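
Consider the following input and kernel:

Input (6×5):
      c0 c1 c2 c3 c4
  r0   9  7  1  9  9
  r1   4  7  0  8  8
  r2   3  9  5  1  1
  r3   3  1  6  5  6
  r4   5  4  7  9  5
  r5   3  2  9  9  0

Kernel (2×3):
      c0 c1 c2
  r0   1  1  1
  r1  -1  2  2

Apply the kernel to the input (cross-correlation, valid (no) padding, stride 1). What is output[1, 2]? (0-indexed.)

15

The receptive field on the input at this output position is [0 8 8 / 5 1 1]. Elementwise product with the kernel and sum: 0·1 + 8·1 + 8·1 + 5·-1 + 1·2 + 1·2.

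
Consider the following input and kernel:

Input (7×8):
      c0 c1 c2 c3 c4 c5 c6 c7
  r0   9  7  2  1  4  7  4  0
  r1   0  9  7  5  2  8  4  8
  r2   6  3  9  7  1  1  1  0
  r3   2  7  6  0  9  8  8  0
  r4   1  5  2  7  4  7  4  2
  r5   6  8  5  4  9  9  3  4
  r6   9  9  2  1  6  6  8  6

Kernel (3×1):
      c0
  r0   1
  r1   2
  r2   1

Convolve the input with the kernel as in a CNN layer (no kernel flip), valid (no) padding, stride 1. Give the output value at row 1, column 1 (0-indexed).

22

The receptive field on the input at this output position is [9 / 3 / 7]. Elementwise product with the kernel and sum: 9·1 + 3·2 + 7·1.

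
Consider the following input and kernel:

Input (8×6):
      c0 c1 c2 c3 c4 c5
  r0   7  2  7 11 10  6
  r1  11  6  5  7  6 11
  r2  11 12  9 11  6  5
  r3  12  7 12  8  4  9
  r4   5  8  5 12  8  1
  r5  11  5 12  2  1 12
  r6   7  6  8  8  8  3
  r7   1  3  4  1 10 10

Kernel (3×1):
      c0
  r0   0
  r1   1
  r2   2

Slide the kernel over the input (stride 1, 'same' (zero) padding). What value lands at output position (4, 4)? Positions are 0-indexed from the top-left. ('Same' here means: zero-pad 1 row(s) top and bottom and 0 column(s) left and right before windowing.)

The receptive field on the zero-padded input at this output position is [4 / 8 / 1]. Elementwise product with the kernel and sum: 8·1 + 1·2.

10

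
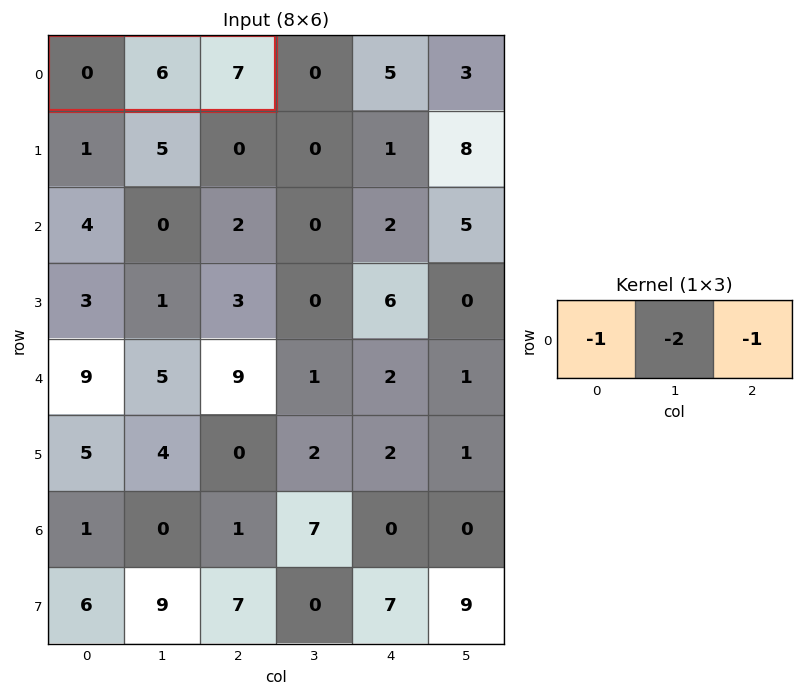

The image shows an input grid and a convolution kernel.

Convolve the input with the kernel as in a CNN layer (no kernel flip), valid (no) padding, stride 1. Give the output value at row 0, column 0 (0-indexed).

The receptive field on the input at this output position is [0 6 7]. Elementwise product with the kernel and sum: 0·-1 + 6·-2 + 7·-1.

-19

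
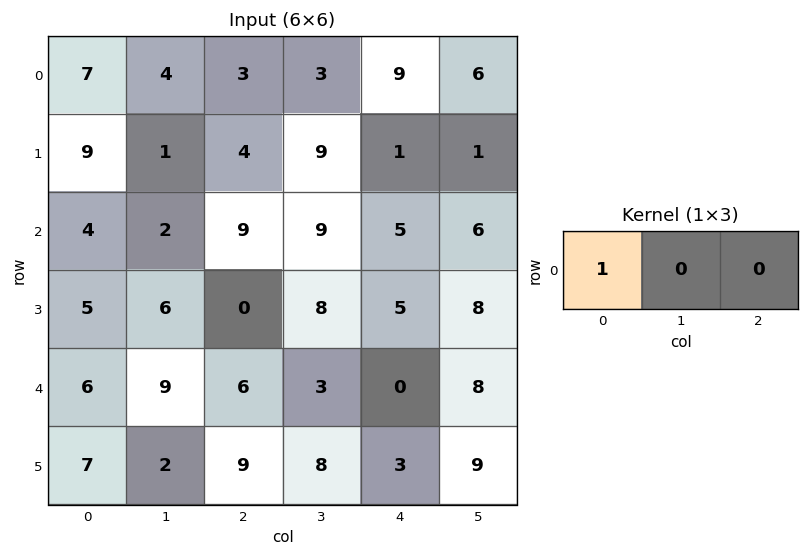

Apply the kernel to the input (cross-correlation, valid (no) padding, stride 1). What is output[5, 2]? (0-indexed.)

The receptive field on the input at this output position is [9 8 3]. Elementwise product with the kernel and sum: 9·1.

9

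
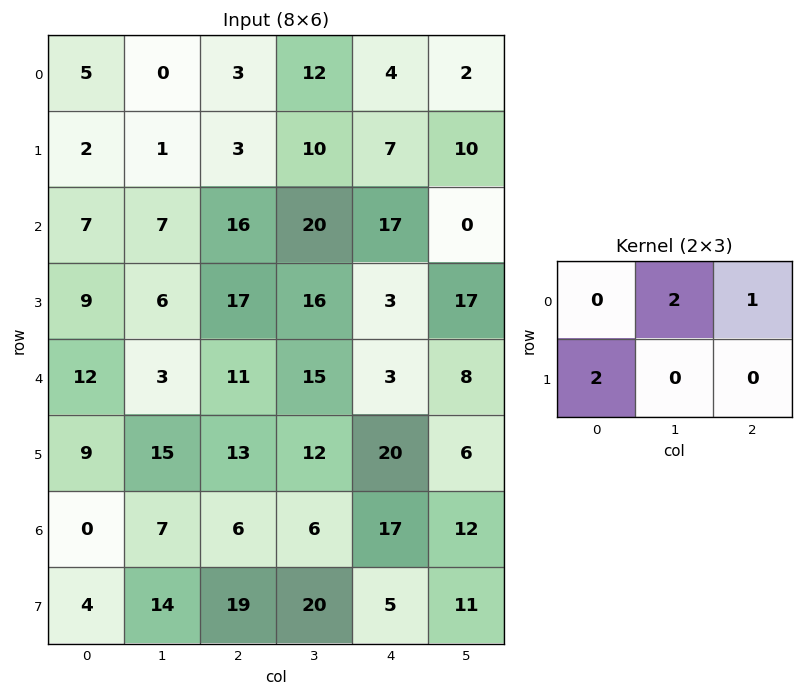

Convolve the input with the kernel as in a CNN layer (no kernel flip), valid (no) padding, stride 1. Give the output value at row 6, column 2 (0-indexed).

67

The receptive field on the input at this output position is [6 6 17 / 19 20 5]. Elementwise product with the kernel and sum: 6·2 + 17·1 + 19·2.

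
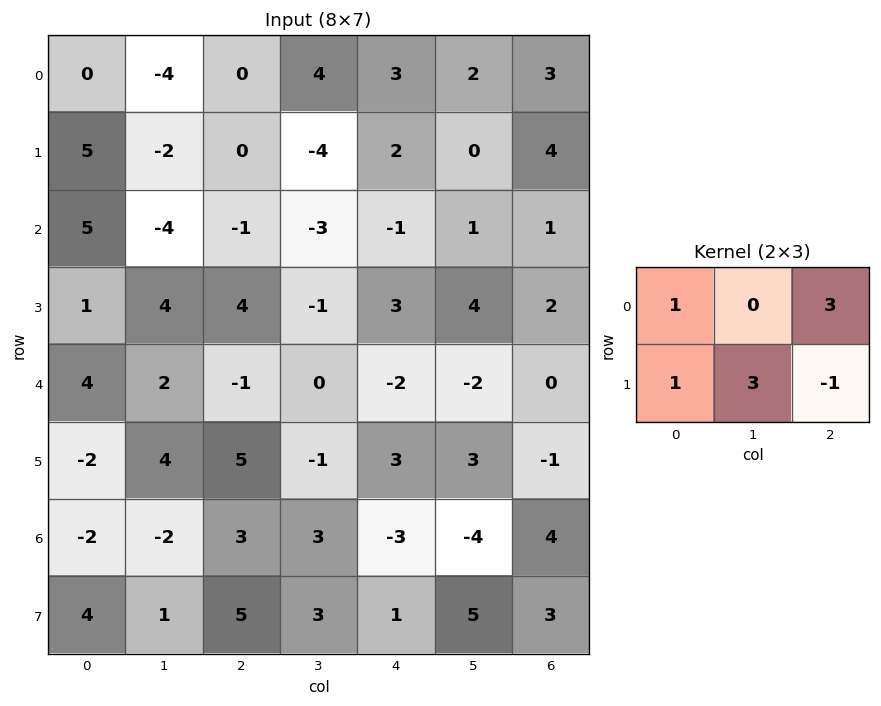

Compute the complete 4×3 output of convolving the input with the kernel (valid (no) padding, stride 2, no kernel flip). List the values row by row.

-1 -5 10
11 -6 15
6 -8 11
9 7 22

Output[0,0]: The receptive field on the input at this output position is [0 -4 0 / 5 -2 0]. Elementwise product with the kernel and sum: 0·1 + 0·3 + 5·1 + -2·3 + 0·-1.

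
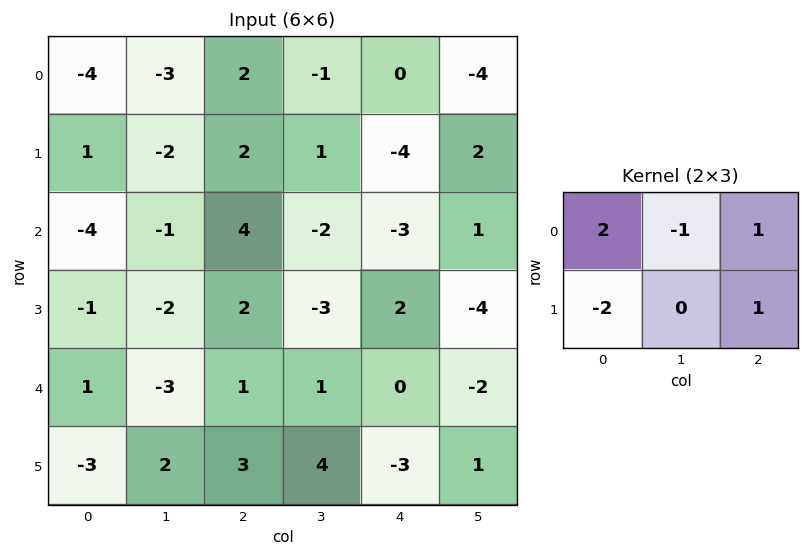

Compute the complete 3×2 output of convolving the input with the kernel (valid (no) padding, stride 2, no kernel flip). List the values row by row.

-3 -3
1 5
15 -8

Output[0,0]: The receptive field on the input at this output position is [-4 -3 2 / 1 -2 2]. Elementwise product with the kernel and sum: -4·2 + -3·-1 + 2·1 + 1·-2 + 2·1.
Output[0,1]: The receptive field on the input at this output position is [2 -1 0 / 2 1 -4]. Elementwise product with the kernel and sum: 2·2 + -1·-1 + 0·1 + 2·-2 + -4·1.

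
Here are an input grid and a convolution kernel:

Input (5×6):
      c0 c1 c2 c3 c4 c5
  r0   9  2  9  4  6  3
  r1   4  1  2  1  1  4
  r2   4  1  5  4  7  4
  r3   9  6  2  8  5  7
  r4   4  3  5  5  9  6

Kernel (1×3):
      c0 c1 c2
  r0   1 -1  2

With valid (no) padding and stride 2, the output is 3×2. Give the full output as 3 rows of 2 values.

Output[0,0]: The receptive field on the input at this output position is [9 2 9]. Elementwise product with the kernel and sum: 9·1 + 2·-1 + 9·2.

25 17
13 15
11 18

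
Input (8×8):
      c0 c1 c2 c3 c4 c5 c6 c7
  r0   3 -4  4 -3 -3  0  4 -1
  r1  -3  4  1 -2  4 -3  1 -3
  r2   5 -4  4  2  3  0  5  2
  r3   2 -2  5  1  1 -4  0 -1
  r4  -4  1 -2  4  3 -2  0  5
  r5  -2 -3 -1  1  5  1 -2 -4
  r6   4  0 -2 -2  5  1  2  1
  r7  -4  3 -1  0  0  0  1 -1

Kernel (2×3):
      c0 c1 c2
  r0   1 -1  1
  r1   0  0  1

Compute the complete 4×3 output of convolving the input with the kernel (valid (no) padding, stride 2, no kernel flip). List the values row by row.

12 8 2
18 6 8
-8 2 3
1 5 7

Output[0,0]: The receptive field on the input at this output position is [3 -4 4 / -3 4 1]. Elementwise product with the kernel and sum: 3·1 + -4·-1 + 4·1 + 1·1.
Output[0,1]: The receptive field on the input at this output position is [4 -3 -3 / 1 -2 4]. Elementwise product with the kernel and sum: 4·1 + -3·-1 + -3·1 + 4·1.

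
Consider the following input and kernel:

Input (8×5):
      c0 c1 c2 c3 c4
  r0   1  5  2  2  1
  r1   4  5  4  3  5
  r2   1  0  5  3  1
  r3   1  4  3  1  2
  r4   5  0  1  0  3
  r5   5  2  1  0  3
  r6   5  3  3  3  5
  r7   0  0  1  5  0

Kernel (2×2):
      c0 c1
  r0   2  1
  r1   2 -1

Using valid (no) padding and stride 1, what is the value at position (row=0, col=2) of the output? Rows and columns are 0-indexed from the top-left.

11

The receptive field on the input at this output position is [2 2 / 4 3]. Elementwise product with the kernel and sum: 2·2 + 2·1 + 4·2 + 3·-1.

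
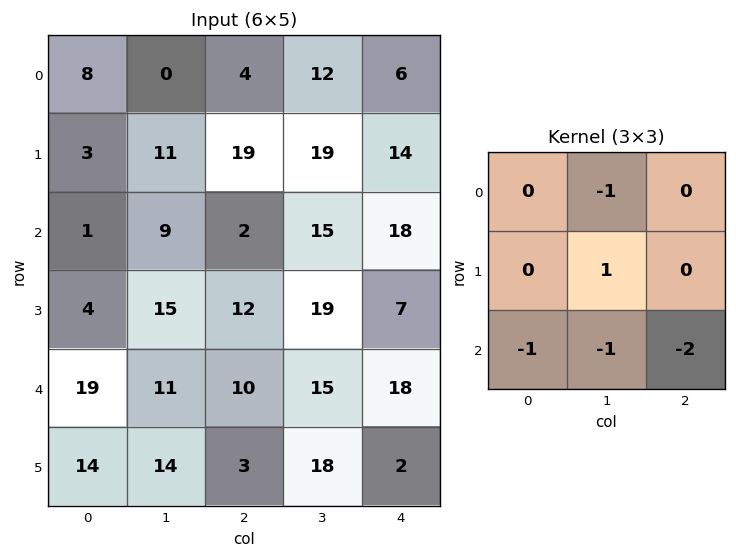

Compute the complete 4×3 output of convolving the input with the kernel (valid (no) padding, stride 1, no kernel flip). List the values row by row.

Output[0,0]: The receptive field on the input at this output position is [8 0 4 / 3 11 19 / 1 9 2]. Elementwise product with the kernel and sum: 0·-1 + 11·1 + 1·-1 + 9·-1 + 2·-2.

-3 -26 -46
-45 -82 -49
-44 -41 -57
-38 -55 -29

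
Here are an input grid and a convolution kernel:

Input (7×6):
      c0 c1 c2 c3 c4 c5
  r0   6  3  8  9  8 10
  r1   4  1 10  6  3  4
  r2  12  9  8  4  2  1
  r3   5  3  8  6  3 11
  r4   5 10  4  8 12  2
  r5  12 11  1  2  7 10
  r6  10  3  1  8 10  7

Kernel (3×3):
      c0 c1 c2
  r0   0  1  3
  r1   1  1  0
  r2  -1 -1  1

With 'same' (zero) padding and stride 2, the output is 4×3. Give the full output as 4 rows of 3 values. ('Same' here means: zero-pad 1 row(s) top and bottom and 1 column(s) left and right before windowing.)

Output[0,0]: The receptive field on the zero-padded input at this output position is [0 0 0 / 0 6 3 / 0 4 1]. Elementwise product with the kernel and sum: 0·1 + 0·3 + 0·1 + 6·1 + 0·-1 + 4·-1 + 1·1.

3 6 12
17 40 23
18 30 57
55 11 55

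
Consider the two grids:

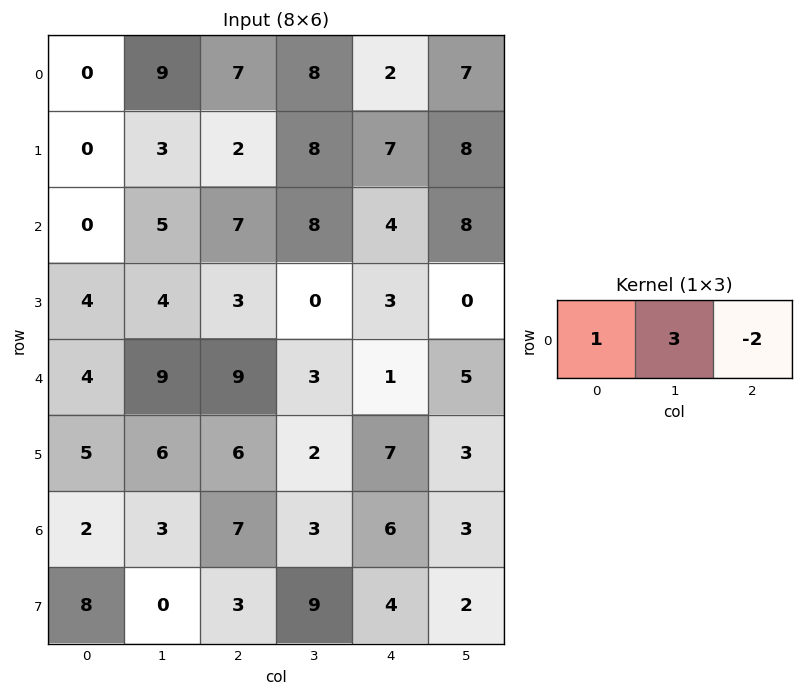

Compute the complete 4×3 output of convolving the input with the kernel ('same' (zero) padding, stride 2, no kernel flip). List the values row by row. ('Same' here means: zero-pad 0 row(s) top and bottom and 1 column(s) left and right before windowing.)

Output[0,0]: The receptive field on the zero-padded input at this output position is [0 0 9]. Elementwise product with the kernel and sum: 0·1 + 0·3 + 9·-2.

-18 14 0
-10 10 4
-6 30 -4
0 18 15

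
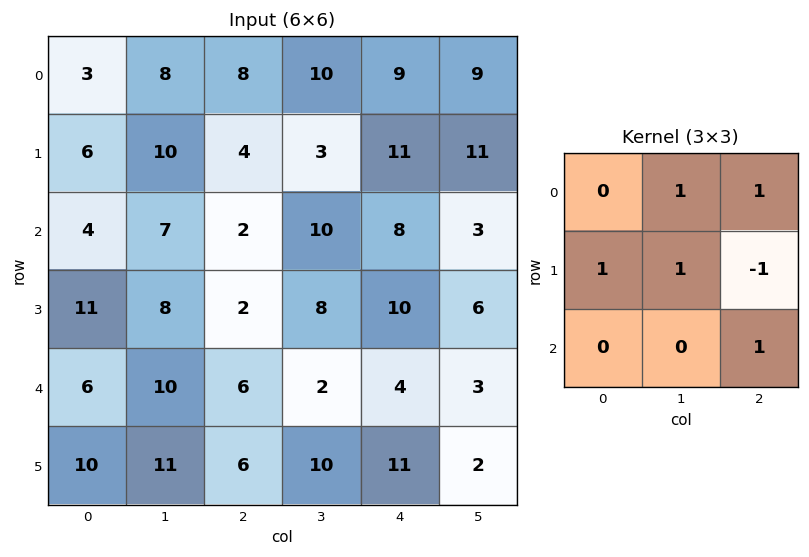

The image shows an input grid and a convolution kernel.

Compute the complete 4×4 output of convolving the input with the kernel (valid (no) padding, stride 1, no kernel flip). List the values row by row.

Output[0,0]: The receptive field on the input at this output position is [3 8 8 / 6 10 4 / 4 7 2]. Elementwise product with the kernel and sum: 8·1 + 8·1 + 6·1 + 10·1 + 4·-1 + 2·1.
Output[0,1]: The receptive field on the input at this output position is [8 8 10 / 10 4 3 / 7 2 10]. Elementwise product with the kernel and sum: 8·1 + 10·1 + 10·1 + 4·1 + 3·-1 + 10·1.

30 39 23 24
25 14 28 43
32 16 22 26
26 34 33 21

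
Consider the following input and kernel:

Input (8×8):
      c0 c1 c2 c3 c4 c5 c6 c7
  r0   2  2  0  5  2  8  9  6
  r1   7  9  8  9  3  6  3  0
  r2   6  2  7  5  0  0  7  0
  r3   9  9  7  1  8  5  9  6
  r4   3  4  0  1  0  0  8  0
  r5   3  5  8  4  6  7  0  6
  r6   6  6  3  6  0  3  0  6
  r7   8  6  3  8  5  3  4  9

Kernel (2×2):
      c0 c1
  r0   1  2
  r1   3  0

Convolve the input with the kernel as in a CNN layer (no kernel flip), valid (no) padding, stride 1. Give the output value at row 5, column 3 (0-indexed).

The receptive field on the input at this output position is [4 6 / 6 0]. Elementwise product with the kernel and sum: 4·1 + 6·2 + 6·3.

34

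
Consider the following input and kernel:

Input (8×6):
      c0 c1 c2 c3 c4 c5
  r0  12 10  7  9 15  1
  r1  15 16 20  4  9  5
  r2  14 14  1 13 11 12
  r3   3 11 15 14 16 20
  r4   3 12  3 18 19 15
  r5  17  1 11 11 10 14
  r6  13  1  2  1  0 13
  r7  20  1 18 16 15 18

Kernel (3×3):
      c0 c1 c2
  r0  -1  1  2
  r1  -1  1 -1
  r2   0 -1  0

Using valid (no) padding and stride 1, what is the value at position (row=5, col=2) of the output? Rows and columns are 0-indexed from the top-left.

The receptive field on the input at this output position is [11 11 10 / 2 1 0 / 18 16 15]. Elementwise product with the kernel and sum: 11·-1 + 11·1 + 10·2 + 2·-1 + 1·1 + 0·-1 + 16·-1.

3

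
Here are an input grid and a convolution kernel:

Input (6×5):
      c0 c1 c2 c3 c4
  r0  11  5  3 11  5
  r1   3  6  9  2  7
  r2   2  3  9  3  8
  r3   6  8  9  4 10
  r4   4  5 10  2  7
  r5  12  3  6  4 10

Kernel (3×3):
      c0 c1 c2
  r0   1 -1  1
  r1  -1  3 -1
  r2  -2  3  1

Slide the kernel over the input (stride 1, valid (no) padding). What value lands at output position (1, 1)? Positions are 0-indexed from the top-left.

The receptive field on the input at this output position is [6 9 2 / 3 9 3 / 8 9 4]. Elementwise product with the kernel and sum: 6·1 + 9·-1 + 2·1 + 3·-1 + 9·3 + 3·-1 + 8·-2 + 9·3 + 4·1.

35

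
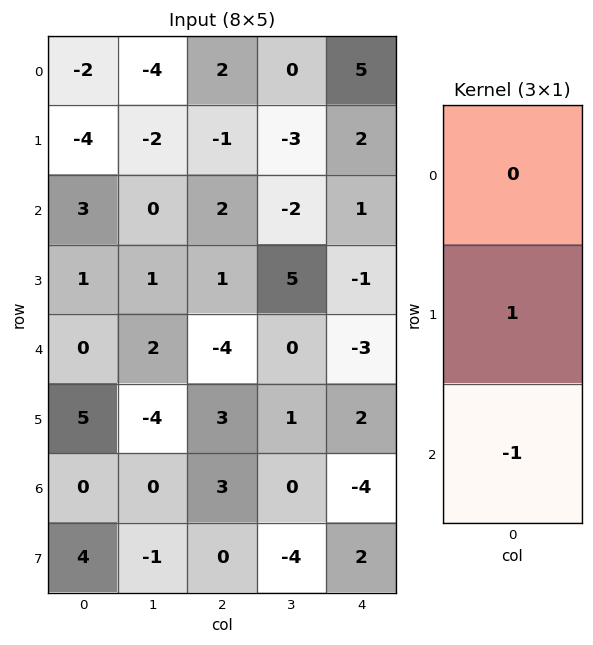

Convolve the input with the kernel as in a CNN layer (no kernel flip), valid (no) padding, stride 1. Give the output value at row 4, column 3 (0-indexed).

The receptive field on the input at this output position is [0 / 1 / 0]. Elementwise product with the kernel and sum: 1·1 + 0·-1.

1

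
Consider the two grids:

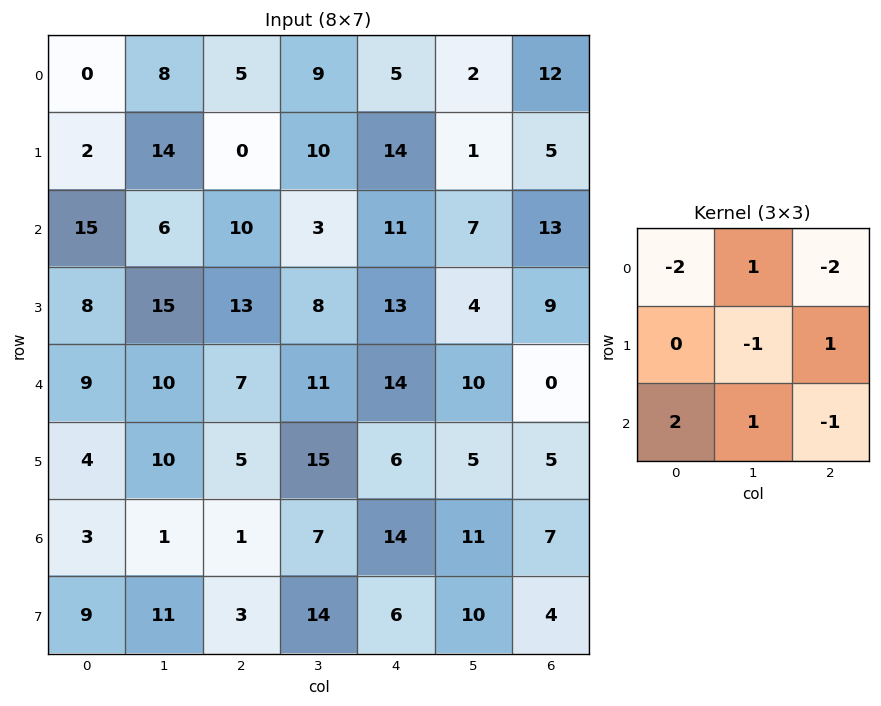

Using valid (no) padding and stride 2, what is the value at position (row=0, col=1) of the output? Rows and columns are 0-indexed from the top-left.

The receptive field on the input at this output position is [5 9 5 / 0 10 14 / 10 3 11]. Elementwise product with the kernel and sum: 5·-2 + 9·1 + 5·-2 + 10·-1 + 14·1 + 10·2 + 3·1 + 11·-1.

5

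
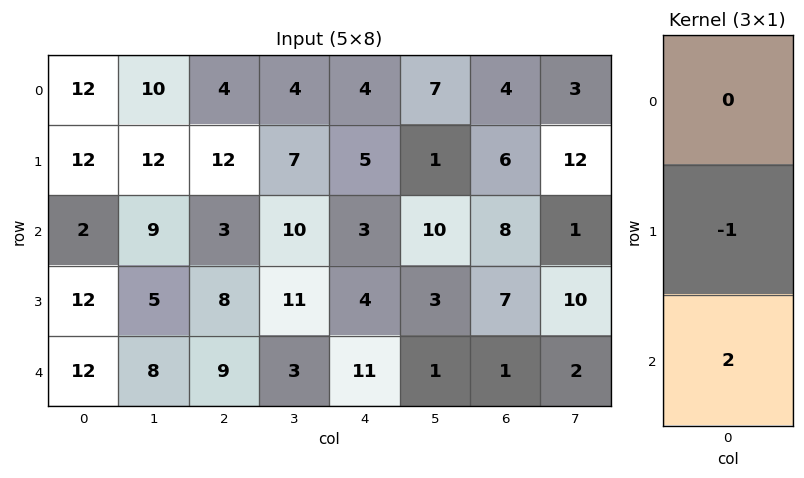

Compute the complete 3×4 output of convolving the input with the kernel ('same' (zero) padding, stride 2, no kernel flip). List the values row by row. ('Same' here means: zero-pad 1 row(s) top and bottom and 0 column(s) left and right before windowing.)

12 20 6 8
22 13 5 6
-12 -9 -11 -1

Output[0,0]: The receptive field on the zero-padded input at this output position is [0 / 12 / 12]. Elementwise product with the kernel and sum: 12·-1 + 12·2.
Output[0,1]: The receptive field on the zero-padded input at this output position is [0 / 4 / 12]. Elementwise product with the kernel and sum: 4·-1 + 12·2.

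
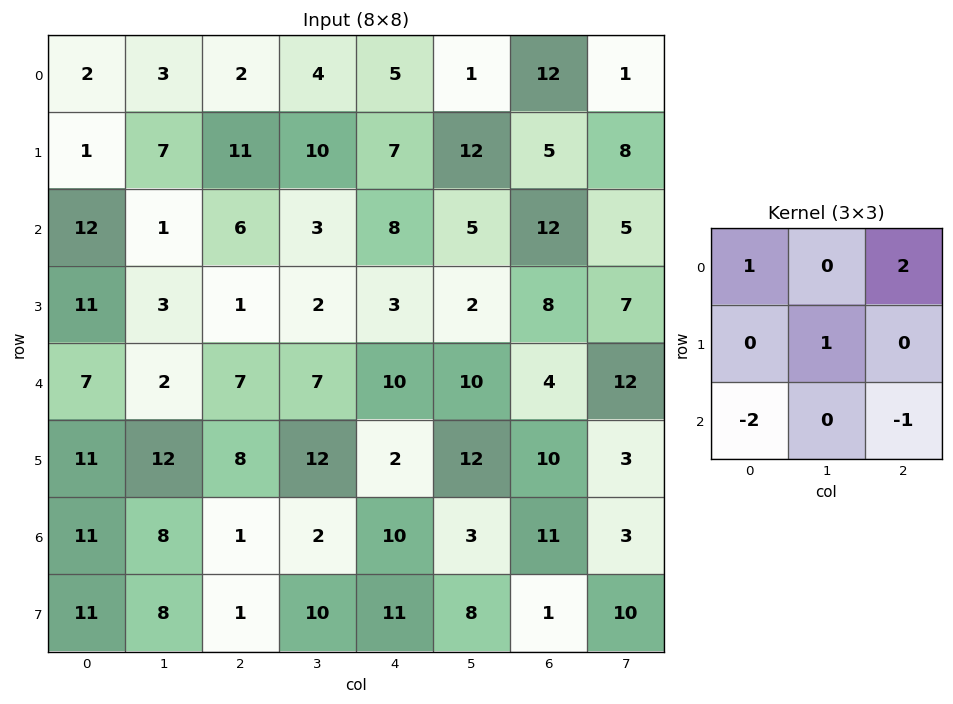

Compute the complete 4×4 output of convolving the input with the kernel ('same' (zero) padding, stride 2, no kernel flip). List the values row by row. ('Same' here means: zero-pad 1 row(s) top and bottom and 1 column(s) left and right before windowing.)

-5 -22 -27 -20
23 25 36 29
1 -22 -20 -7
27 11 18 3

Output[0,0]: The receptive field on the zero-padded input at this output position is [0 0 0 / 0 2 3 / 0 1 7]. Elementwise product with the kernel and sum: 0·1 + 0·2 + 2·1 + 0·-2 + 7·-1.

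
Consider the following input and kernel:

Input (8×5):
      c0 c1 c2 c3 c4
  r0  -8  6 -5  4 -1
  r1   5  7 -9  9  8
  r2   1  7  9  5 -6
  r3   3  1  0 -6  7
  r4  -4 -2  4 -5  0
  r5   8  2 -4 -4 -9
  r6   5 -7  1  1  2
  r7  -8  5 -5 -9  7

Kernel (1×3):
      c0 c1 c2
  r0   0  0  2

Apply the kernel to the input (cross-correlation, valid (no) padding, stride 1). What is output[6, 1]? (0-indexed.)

2

The receptive field on the input at this output position is [-7 1 1]. Elementwise product with the kernel and sum: 1·2.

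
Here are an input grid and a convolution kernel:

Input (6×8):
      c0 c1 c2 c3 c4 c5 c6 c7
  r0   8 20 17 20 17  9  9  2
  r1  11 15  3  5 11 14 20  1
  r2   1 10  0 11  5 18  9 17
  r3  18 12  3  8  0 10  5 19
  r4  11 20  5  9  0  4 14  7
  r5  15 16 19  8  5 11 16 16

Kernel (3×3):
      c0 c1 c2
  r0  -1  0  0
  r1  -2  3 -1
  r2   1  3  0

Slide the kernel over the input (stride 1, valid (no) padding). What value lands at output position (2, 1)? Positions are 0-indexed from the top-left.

2

The receptive field on the input at this output position is [10 0 11 / 12 3 8 / 20 5 9]. Elementwise product with the kernel and sum: 10·-1 + 12·-2 + 3·3 + 8·-1 + 20·1 + 5·3.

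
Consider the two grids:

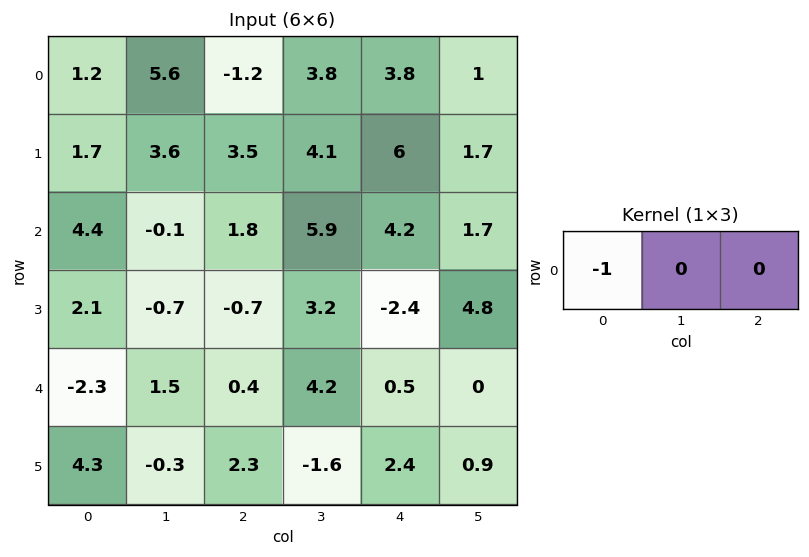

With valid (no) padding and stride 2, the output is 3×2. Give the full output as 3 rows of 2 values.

-1.2 1.2
-4.4 -1.8
2.3 -0.4

Output[0,0]: The receptive field on the input at this output position is [1.2 5.6 -1.2]. Elementwise product with the kernel and sum: 1.2·-1.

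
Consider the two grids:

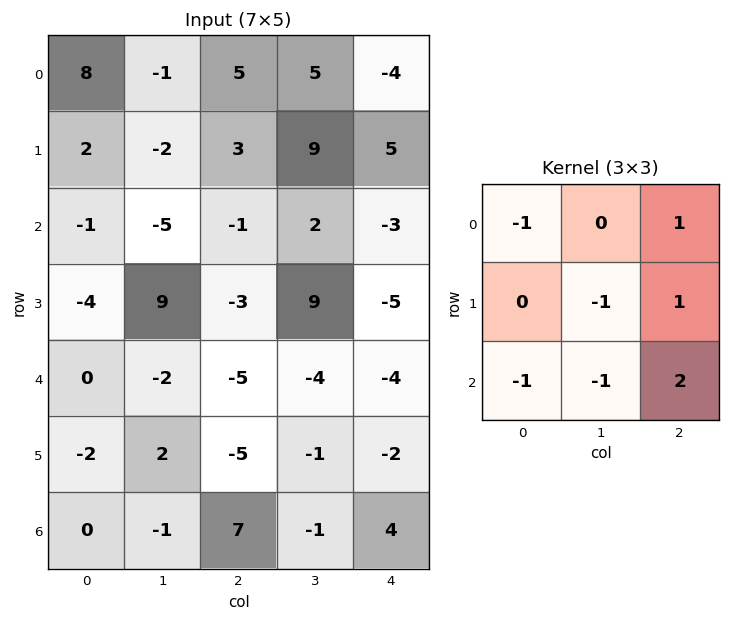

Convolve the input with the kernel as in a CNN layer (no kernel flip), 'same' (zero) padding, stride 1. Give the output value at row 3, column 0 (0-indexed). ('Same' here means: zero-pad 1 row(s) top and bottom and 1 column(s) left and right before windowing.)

The receptive field on the zero-padded input at this output position is [0 -1 -5 / 0 -4 9 / 0 0 -2]. Elementwise product with the kernel and sum: 0·-1 + -5·1 + -4·-1 + 9·1 + 0·-1 + 0·-1 + -2·2.

4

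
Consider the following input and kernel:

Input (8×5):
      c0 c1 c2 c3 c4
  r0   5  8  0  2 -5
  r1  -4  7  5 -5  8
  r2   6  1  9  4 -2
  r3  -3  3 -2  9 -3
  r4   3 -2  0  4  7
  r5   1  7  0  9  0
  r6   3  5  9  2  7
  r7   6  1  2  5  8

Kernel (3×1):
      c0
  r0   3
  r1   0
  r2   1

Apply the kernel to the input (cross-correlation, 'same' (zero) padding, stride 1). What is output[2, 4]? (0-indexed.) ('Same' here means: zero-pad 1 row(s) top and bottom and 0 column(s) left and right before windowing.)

21

The receptive field on the zero-padded input at this output position is [8 / -2 / -3]. Elementwise product with the kernel and sum: 8·3 + -3·1.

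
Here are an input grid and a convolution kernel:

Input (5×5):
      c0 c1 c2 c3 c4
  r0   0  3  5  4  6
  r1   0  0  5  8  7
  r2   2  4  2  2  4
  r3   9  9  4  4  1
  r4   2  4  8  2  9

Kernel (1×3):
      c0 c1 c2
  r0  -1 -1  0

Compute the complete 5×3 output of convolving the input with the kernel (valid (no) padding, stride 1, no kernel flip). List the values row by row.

Output[0,0]: The receptive field on the input at this output position is [0 3 5]. Elementwise product with the kernel and sum: 0·-1 + 3·-1.
Output[0,1]: The receptive field on the input at this output position is [3 5 4]. Elementwise product with the kernel and sum: 3·-1 + 5·-1.

-3 -8 -9
0 -5 -13
-6 -6 -4
-18 -13 -8
-6 -12 -10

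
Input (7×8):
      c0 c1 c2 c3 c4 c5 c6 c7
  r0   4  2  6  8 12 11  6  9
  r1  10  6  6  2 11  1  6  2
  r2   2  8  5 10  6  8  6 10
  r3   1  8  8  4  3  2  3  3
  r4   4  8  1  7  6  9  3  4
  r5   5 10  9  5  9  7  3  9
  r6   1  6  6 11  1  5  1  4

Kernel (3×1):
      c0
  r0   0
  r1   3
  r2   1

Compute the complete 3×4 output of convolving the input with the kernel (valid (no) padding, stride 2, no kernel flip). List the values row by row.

32 23 39 24
7 25 15 12
16 33 28 10

Output[0,0]: The receptive field on the input at this output position is [4 / 10 / 2]. Elementwise product with the kernel and sum: 10·3 + 2·1.
Output[0,1]: The receptive field on the input at this output position is [6 / 6 / 5]. Elementwise product with the kernel and sum: 6·3 + 5·1.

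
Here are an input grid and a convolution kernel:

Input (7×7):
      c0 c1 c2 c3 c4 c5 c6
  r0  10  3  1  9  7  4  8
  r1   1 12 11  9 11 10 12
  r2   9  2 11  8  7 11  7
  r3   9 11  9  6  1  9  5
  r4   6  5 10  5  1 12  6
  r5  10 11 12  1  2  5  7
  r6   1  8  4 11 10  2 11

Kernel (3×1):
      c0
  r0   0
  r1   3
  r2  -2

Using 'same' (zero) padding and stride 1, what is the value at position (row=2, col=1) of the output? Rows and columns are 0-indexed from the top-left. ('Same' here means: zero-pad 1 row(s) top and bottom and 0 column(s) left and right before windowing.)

The receptive field on the zero-padded input at this output position is [12 / 2 / 11]. Elementwise product with the kernel and sum: 2·3 + 11·-2.

-16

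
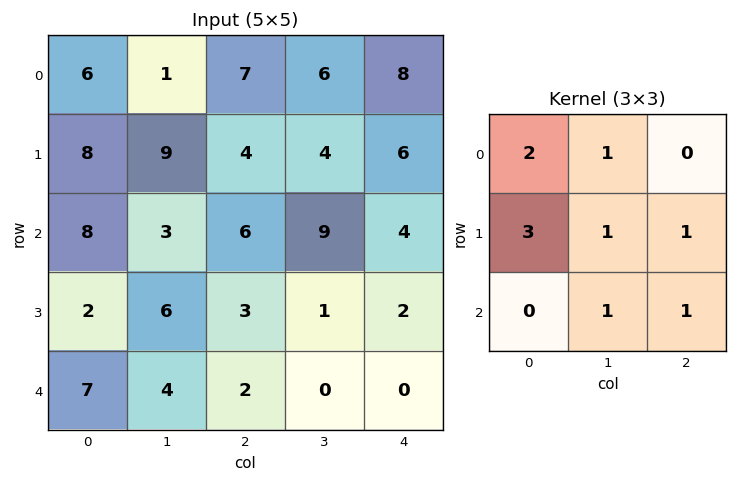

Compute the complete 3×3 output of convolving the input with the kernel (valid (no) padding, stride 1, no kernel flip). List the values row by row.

59 59 55
67 50 46
40 36 33

Output[0,0]: The receptive field on the input at this output position is [6 1 7 / 8 9 4 / 8 3 6]. Elementwise product with the kernel and sum: 6·2 + 1·1 + 8·3 + 9·1 + 4·1 + 3·1 + 6·1.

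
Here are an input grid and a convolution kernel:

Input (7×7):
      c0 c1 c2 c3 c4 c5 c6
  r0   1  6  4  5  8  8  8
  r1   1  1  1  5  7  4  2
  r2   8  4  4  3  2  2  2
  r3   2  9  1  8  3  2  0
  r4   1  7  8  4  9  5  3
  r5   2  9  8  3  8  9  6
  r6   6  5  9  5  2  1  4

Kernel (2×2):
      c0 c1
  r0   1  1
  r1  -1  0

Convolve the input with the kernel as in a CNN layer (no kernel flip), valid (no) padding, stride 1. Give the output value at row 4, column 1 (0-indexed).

6

The receptive field on the input at this output position is [7 8 / 9 8]. Elementwise product with the kernel and sum: 7·1 + 8·1 + 9·-1.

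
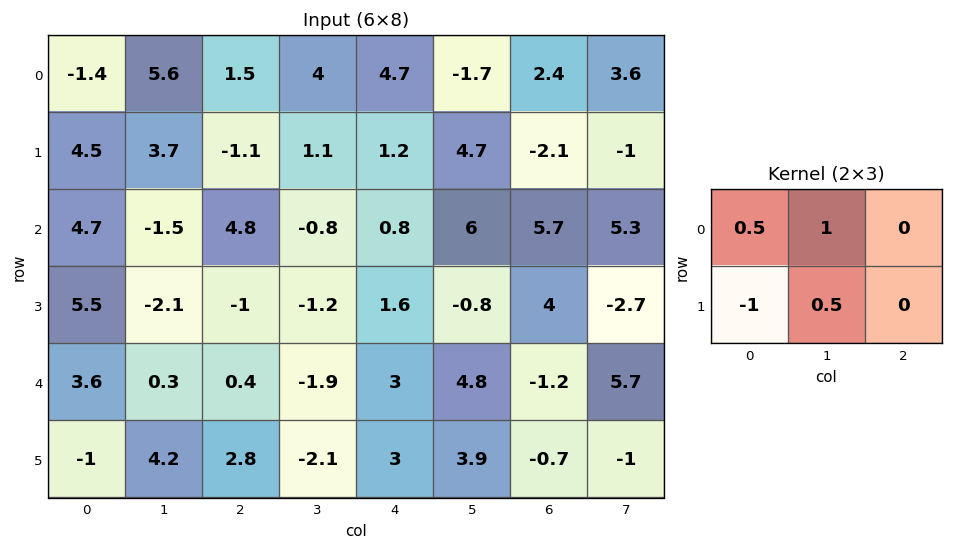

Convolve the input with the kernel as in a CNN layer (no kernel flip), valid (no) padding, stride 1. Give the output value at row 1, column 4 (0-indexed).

7.5

The receptive field on the input at this output position is [1.2 4.7 -2.1 / 0.8 6 5.7]. Elementwise product with the kernel and sum: 1.2·0.5 + 4.7·1 + 0.8·-1 + 6·0.5.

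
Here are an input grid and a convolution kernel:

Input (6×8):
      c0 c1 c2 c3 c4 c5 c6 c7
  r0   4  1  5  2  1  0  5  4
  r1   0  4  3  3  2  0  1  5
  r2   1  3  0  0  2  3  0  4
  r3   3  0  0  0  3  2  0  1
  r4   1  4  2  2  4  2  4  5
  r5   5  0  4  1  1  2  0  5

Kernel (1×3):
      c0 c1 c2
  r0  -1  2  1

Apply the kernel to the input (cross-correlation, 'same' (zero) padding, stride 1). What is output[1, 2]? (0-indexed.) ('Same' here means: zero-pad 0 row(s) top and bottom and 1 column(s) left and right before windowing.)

5

The receptive field on the zero-padded input at this output position is [4 3 3]. Elementwise product with the kernel and sum: 4·-1 + 3·2 + 3·1.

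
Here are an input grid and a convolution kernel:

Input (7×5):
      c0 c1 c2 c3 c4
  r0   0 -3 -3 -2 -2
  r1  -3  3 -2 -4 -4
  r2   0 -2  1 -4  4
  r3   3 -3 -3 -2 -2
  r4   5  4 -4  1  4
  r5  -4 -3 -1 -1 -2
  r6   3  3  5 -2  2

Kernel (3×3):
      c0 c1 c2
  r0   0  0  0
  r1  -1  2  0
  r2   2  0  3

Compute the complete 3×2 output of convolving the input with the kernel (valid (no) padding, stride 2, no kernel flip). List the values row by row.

Output[0,0]: The receptive field on the input at this output position is [0 -3 -3 / -3 3 -2 / 0 -2 1]. Elementwise product with the kernel and sum: -3·-1 + 3·2 + 0·2 + 1·3.
Output[0,1]: The receptive field on the input at this output position is [-3 -2 -2 / -2 -4 -4 / 1 -4 4]. Elementwise product with the kernel and sum: -2·-1 + -4·2 + 1·2 + 4·3.

12 8
-11 3
19 15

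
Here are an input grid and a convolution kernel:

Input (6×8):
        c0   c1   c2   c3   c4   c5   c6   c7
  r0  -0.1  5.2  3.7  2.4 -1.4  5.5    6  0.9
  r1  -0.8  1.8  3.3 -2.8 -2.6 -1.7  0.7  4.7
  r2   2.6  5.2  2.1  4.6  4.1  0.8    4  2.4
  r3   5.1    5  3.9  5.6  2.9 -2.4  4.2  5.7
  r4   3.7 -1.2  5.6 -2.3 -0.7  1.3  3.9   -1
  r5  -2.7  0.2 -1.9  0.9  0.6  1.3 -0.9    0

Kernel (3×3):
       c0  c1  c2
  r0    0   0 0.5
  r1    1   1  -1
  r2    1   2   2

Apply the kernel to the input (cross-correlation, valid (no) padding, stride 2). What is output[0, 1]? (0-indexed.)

21.9

The receptive field on the input at this output position is [3.7 2.4 -1.4 / 3.3 -2.8 -2.6 / 2.1 4.6 4.1]. Elementwise product with the kernel and sum: -1.4·0.5 + 3.3·1 + -2.8·1 + -2.6·-1 + 2.1·1 + 4.6·2 + 4.1·2.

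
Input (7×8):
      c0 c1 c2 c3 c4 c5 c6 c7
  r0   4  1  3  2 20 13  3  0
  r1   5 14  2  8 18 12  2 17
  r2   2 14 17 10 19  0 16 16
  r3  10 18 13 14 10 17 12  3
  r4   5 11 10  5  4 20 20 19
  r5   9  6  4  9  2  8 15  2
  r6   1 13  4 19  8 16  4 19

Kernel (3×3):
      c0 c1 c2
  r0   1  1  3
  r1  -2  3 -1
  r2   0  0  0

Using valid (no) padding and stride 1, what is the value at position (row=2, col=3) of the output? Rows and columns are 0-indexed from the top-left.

The receptive field on the input at this output position is [10 19 0 / 14 10 17 / 5 4 20]. Elementwise product with the kernel and sum: 10·1 + 19·1 + 0·3 + 14·-2 + 10·3 + 17·-1.

14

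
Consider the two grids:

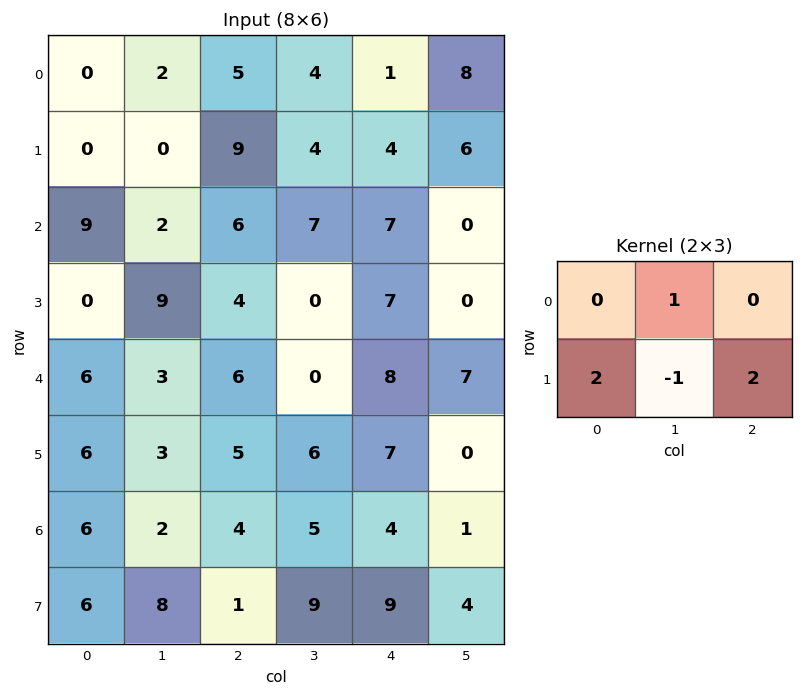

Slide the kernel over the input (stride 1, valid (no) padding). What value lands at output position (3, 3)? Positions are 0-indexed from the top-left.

13

The receptive field on the input at this output position is [0 7 0 / 0 8 7]. Elementwise product with the kernel and sum: 7·1 + 0·2 + 8·-1 + 7·2.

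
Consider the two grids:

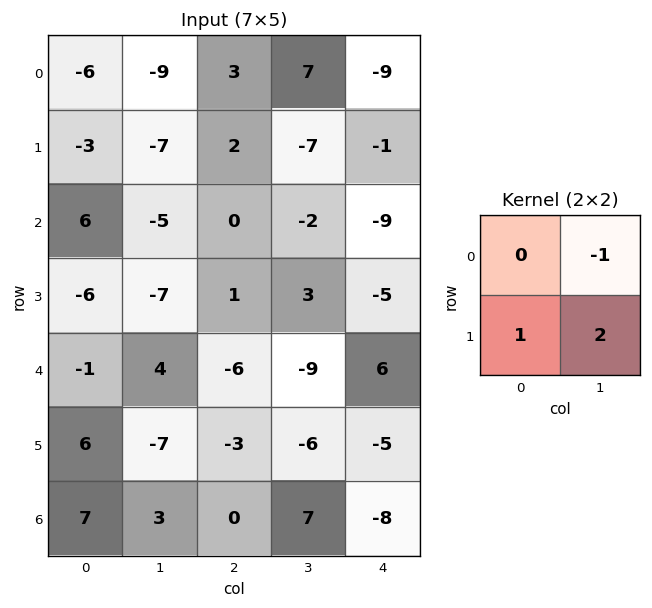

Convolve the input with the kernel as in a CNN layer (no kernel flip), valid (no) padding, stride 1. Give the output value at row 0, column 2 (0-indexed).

-19

The receptive field on the input at this output position is [3 7 / 2 -7]. Elementwise product with the kernel and sum: 7·-1 + 2·1 + -7·2.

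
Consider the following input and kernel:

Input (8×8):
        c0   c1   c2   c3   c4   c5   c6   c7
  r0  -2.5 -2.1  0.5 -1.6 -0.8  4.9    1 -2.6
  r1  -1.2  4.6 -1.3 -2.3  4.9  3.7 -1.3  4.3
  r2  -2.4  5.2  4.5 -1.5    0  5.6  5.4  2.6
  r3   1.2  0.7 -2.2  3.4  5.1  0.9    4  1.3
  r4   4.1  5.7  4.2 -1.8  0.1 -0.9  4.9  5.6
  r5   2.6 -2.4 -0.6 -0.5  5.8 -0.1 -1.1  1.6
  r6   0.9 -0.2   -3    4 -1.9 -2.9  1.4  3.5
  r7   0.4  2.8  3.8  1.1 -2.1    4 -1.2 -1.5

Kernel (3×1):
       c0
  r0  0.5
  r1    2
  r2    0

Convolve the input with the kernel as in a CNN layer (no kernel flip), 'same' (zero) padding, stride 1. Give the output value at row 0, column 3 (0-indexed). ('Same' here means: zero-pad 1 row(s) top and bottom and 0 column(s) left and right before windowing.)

The receptive field on the zero-padded input at this output position is [0 / -1.6 / -2.3]. Elementwise product with the kernel and sum: 0·0.5 + -1.6·2.

-3.2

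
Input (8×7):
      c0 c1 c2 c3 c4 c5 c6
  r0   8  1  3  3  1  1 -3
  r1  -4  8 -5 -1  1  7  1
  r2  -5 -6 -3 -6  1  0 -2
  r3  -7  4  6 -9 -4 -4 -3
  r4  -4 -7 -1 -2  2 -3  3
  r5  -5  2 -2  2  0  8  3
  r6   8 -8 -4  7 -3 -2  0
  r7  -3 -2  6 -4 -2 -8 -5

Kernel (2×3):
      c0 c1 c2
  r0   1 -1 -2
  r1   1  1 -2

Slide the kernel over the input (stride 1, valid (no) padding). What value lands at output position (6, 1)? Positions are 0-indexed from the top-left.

The receptive field on the input at this output position is [-8 -4 7 / -2 6 -4]. Elementwise product with the kernel and sum: -8·1 + -4·-1 + 7·-2 + -2·1 + 6·1 + -4·-2.

-6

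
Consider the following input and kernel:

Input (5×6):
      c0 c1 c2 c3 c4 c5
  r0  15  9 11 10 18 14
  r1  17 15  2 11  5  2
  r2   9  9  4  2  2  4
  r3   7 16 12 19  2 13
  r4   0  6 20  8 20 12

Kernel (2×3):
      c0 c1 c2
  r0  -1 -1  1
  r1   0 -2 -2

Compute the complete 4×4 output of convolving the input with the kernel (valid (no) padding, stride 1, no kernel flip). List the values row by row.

-47 -36 -35 -28
-56 -18 -16 -26
-70 -73 -46 -30
-63 -65 -85 -72

Output[0,0]: The receptive field on the input at this output position is [15 9 11 / 17 15 2]. Elementwise product with the kernel and sum: 15·-1 + 9·-1 + 11·1 + 15·-2 + 2·-2.
Output[0,1]: The receptive field on the input at this output position is [9 11 10 / 15 2 11]. Elementwise product with the kernel and sum: 9·-1 + 11·-1 + 10·1 + 2·-2 + 11·-2.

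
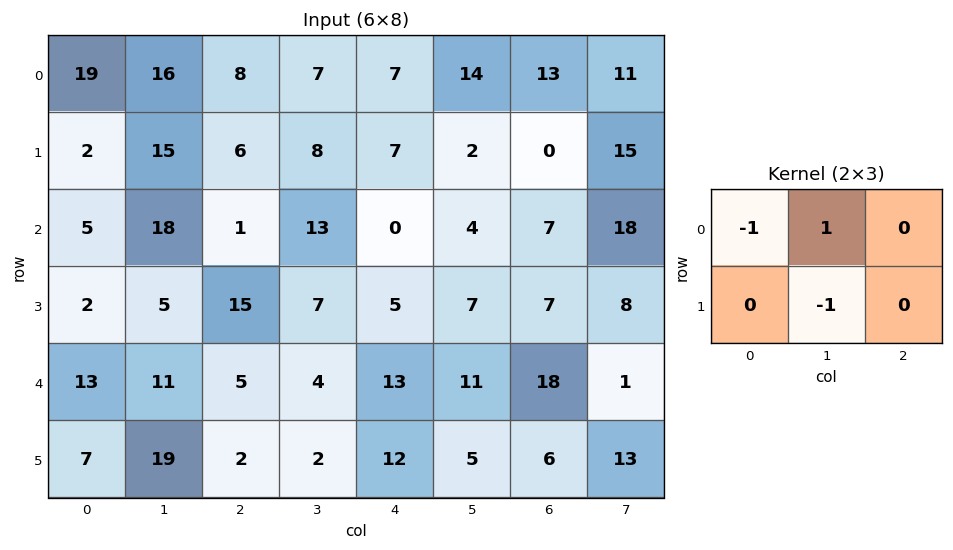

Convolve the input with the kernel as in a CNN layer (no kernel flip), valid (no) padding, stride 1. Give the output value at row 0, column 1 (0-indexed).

-14

The receptive field on the input at this output position is [16 8 7 / 15 6 8]. Elementwise product with the kernel and sum: 16·-1 + 8·1 + 6·-1.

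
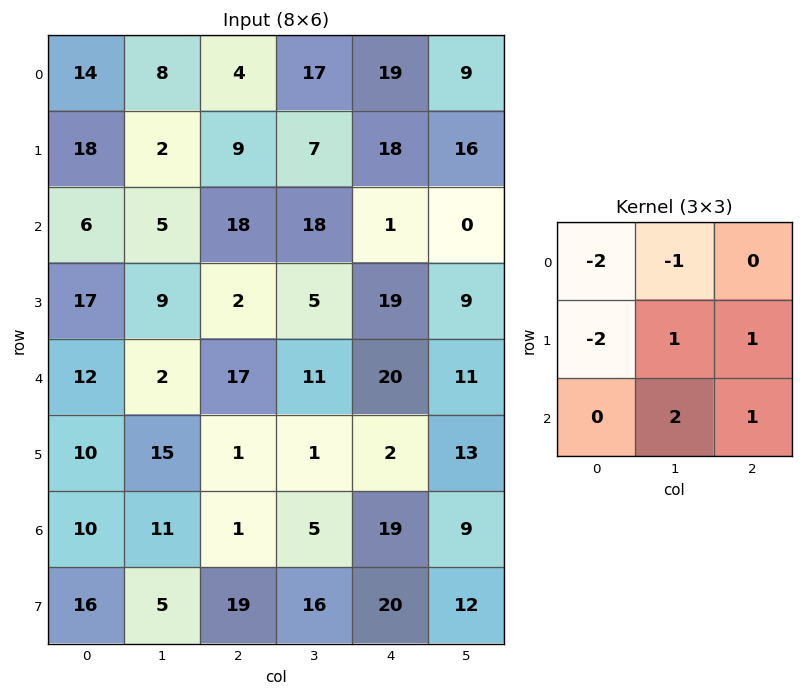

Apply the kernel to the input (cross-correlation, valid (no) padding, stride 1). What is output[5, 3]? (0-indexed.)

The receptive field on the input at this output position is [1 2 13 / 5 19 9 / 16 20 12]. Elementwise product with the kernel and sum: 1·-2 + 2·-1 + 5·-2 + 19·1 + 9·1 + 20·2 + 12·1.

66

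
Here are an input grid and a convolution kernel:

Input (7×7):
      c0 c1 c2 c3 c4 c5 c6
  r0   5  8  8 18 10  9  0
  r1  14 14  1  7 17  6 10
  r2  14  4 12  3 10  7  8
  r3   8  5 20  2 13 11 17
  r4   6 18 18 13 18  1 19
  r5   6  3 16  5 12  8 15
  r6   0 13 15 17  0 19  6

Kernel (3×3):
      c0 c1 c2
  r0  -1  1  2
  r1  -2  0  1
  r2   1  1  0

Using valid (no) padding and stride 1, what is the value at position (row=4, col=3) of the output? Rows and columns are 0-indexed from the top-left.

22

The receptive field on the input at this output position is [13 18 1 / 5 12 8 / 17 0 19]. Elementwise product with the kernel and sum: 13·-1 + 18·1 + 1·2 + 5·-2 + 8·1 + 17·1 + 0·1.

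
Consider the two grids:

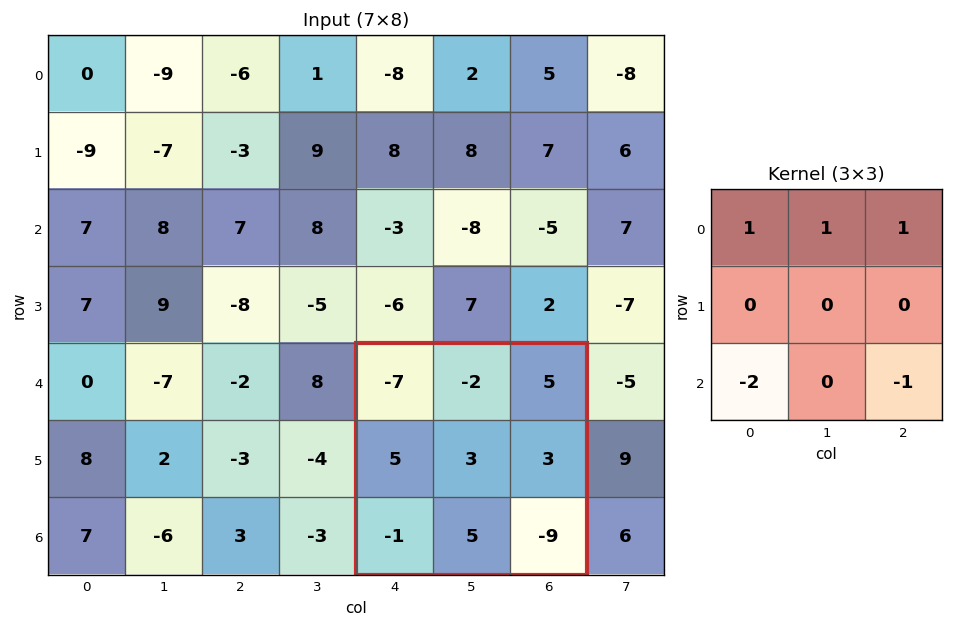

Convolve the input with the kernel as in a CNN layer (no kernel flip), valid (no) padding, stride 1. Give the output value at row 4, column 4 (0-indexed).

7

The receptive field on the input at this output position is [-7 -2 5 / 5 3 3 / -1 5 -9]. Elementwise product with the kernel and sum: -7·1 + -2·1 + 5·1 + -1·-2 + -9·-1.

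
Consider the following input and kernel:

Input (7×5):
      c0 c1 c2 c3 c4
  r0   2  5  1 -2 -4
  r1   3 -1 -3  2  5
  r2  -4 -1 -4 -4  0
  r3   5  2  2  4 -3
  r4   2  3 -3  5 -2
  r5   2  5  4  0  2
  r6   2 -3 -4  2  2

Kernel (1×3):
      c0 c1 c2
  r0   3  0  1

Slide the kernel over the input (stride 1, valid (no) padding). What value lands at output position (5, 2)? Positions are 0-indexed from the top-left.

14

The receptive field on the input at this output position is [4 0 2]. Elementwise product with the kernel and sum: 4·3 + 2·1.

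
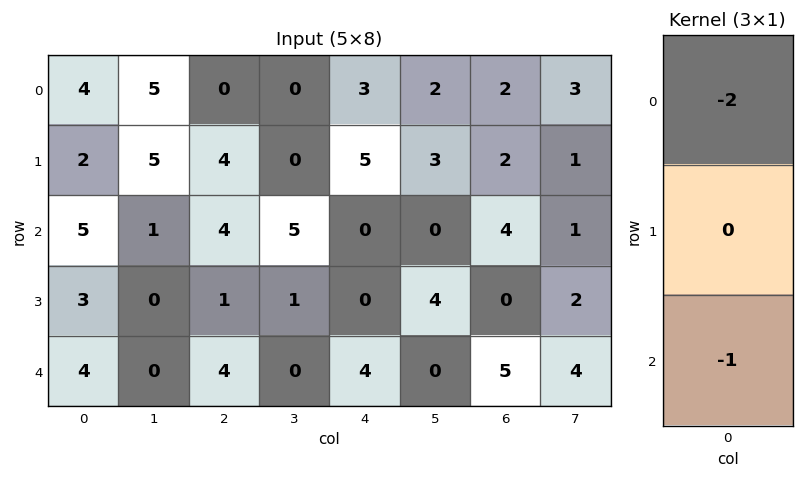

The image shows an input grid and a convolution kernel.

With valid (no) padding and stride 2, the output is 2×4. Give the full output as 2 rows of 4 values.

Output[0,0]: The receptive field on the input at this output position is [4 / 2 / 5]. Elementwise product with the kernel and sum: 4·-2 + 5·-1.
Output[0,1]: The receptive field on the input at this output position is [0 / 4 / 4]. Elementwise product with the kernel and sum: 0·-2 + 4·-1.

-13 -4 -6 -8
-14 -12 -4 -13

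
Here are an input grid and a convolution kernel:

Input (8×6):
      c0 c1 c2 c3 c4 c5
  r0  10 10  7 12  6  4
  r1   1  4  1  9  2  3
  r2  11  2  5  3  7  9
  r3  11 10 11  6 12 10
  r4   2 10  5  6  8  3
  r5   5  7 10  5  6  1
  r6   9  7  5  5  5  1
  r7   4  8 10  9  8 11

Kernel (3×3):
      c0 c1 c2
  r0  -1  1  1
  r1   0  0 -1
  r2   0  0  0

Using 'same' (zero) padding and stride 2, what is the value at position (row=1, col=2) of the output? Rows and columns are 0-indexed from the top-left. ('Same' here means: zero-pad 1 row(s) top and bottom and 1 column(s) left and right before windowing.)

-13

The receptive field on the zero-padded input at this output position is [9 2 3 / 3 7 9 / 6 12 10]. Elementwise product with the kernel and sum: 9·-1 + 2·1 + 3·1 + 9·-1.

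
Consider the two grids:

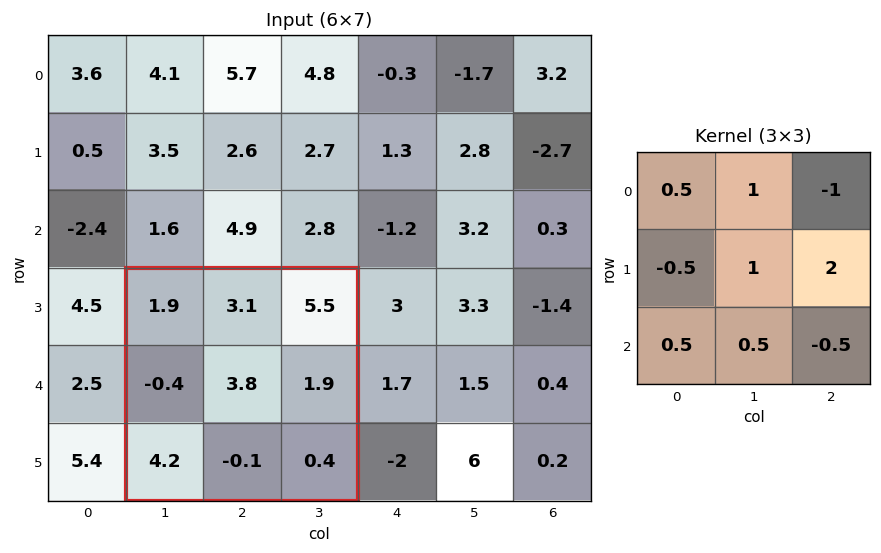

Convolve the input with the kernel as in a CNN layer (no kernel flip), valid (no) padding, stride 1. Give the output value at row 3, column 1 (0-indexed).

8.2

The receptive field on the input at this output position is [1.9 3.1 5.5 / -0.4 3.8 1.9 / 4.2 -0.1 0.4]. Elementwise product with the kernel and sum: 1.9·0.5 + 3.1·1 + 5.5·-1 + -0.4·-0.5 + 3.8·1 + 1.9·2 + 4.2·0.5 + -0.1·0.5 + 0.4·-0.5.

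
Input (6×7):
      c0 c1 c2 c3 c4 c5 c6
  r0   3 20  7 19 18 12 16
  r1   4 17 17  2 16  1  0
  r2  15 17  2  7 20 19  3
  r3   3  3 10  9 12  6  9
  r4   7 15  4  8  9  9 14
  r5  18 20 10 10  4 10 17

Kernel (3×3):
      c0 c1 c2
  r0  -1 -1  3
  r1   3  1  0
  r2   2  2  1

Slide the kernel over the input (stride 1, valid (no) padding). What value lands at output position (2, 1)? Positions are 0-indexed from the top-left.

67

The receptive field on the input at this output position is [17 2 7 / 3 10 9 / 15 4 8]. Elementwise product with the kernel and sum: 17·-1 + 2·-1 + 7·3 + 3·3 + 10·1 + 15·2 + 4·2 + 8·1.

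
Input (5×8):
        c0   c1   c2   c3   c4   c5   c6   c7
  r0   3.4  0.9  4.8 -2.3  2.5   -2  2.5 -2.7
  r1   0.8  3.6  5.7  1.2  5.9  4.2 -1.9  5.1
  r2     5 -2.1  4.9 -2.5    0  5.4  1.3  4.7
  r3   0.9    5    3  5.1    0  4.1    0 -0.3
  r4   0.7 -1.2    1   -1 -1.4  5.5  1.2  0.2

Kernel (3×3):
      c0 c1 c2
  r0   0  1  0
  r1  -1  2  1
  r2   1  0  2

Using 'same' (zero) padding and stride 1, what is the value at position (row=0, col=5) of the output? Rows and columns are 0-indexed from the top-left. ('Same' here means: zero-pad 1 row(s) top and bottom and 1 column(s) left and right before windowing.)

The receptive field on the zero-padded input at this output position is [0 0 0 / 2.5 -2 2.5 / 5.9 4.2 -1.9]. Elementwise product with the kernel and sum: 0·1 + 2.5·-1 + -2·2 + 2.5·1 + 5.9·1 + -1.9·2.

-1.9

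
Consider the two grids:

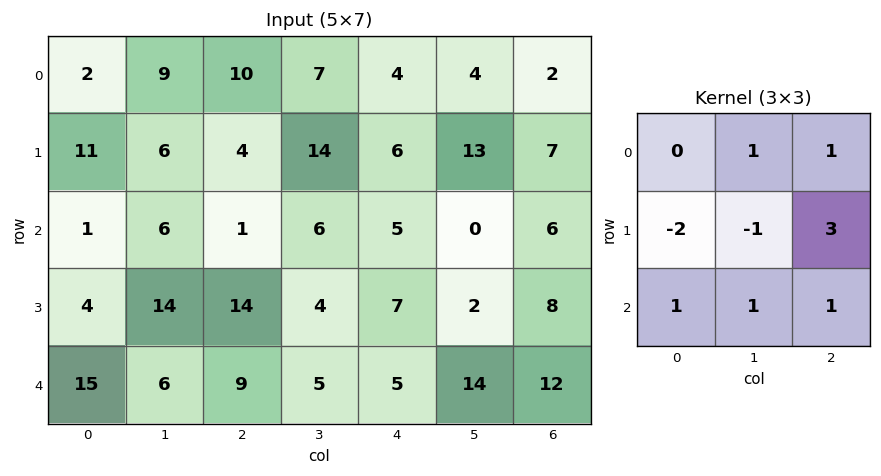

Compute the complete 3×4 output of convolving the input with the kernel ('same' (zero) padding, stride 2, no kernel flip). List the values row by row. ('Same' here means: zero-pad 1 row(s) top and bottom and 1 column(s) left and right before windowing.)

42 17 27 10
52 55 15 11
21 12 36 -32

Output[0,0]: The receptive field on the zero-padded input at this output position is [0 0 0 / 0 2 9 / 0 11 6]. Elementwise product with the kernel and sum: 0·1 + 0·1 + 0·-2 + 2·-1 + 9·3 + 0·1 + 11·1 + 6·1.
Output[0,1]: The receptive field on the zero-padded input at this output position is [0 0 0 / 9 10 7 / 6 4 14]. Elementwise product with the kernel and sum: 0·1 + 0·1 + 9·-2 + 10·-1 + 7·3 + 6·1 + 4·1 + 14·1.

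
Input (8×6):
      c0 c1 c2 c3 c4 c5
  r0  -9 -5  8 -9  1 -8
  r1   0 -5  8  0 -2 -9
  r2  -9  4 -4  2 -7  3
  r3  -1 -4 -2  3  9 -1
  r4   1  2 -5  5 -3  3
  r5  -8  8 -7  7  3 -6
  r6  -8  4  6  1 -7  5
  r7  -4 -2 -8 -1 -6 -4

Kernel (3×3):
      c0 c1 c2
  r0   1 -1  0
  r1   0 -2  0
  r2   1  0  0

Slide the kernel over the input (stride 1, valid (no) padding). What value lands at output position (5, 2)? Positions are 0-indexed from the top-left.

-24

The receptive field on the input at this output position is [-7 7 3 / 6 1 -7 / -8 -1 -6]. Elementwise product with the kernel and sum: -7·1 + 7·-1 + 1·-2 + -8·1.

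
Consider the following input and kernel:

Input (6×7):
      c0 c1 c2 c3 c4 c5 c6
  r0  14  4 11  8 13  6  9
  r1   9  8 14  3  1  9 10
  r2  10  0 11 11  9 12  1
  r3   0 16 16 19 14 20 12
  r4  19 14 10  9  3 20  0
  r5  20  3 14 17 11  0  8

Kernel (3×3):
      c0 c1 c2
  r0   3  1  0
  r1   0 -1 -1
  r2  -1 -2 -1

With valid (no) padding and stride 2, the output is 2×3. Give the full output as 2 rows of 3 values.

3 -5 -8
-59 -20 -36

Output[0,0]: The receptive field on the input at this output position is [14 4 11 / 9 8 14 / 10 0 11]. Elementwise product with the kernel and sum: 14·3 + 4·1 + 8·-1 + 14·-1 + 10·-1 + 0·-2 + 11·-1.
Output[0,1]: The receptive field on the input at this output position is [11 8 13 / 14 3 1 / 11 11 9]. Elementwise product with the kernel and sum: 11·3 + 8·1 + 3·-1 + 1·-1 + 11·-1 + 11·-2 + 9·-1.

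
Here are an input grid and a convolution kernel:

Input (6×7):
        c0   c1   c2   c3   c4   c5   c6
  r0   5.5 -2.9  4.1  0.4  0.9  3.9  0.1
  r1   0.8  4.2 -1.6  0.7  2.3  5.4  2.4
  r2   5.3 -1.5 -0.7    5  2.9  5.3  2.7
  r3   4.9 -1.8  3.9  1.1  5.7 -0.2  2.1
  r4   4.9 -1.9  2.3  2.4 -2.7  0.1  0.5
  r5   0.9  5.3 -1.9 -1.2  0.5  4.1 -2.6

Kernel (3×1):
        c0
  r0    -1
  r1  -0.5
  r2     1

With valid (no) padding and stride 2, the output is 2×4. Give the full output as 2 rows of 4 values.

Output[0,0]: The receptive field on the input at this output position is [5.5 / 0.8 / 5.3]. Elementwise product with the kernel and sum: 5.5·-1 + 0.8·-0.5 + 5.3·1.

-0.6 -4 0.85 1.4
-2.85 1.05 -8.45 -3.25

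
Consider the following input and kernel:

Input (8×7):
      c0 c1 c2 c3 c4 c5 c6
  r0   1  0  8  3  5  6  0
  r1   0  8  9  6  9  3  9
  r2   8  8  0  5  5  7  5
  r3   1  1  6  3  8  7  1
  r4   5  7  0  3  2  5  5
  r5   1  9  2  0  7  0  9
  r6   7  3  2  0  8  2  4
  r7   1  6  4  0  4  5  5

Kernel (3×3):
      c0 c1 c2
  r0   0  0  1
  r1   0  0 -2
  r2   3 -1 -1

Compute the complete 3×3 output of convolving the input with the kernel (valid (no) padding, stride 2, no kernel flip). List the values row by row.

Output[0,0]: The receptive field on the input at this output position is [1 0 8 / 0 8 9 / 8 8 0]. Elementwise product with the kernel and sum: 8·1 + 9·-2 + 8·3 + 8·-1 + 0·-1.

6 -23 -15
-4 -16 -1
12 -14 5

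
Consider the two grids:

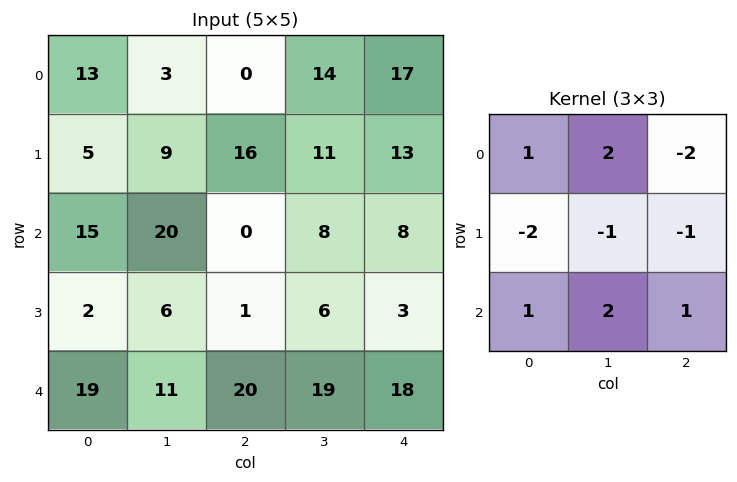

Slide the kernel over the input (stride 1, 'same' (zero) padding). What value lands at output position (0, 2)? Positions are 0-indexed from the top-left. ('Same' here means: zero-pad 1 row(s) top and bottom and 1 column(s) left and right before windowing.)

32

The receptive field on the zero-padded input at this output position is [0 0 0 / 3 0 14 / 9 16 11]. Elementwise product with the kernel and sum: 0·1 + 0·2 + 0·-2 + 3·-2 + 0·-1 + 14·-1 + 9·1 + 16·2 + 11·1.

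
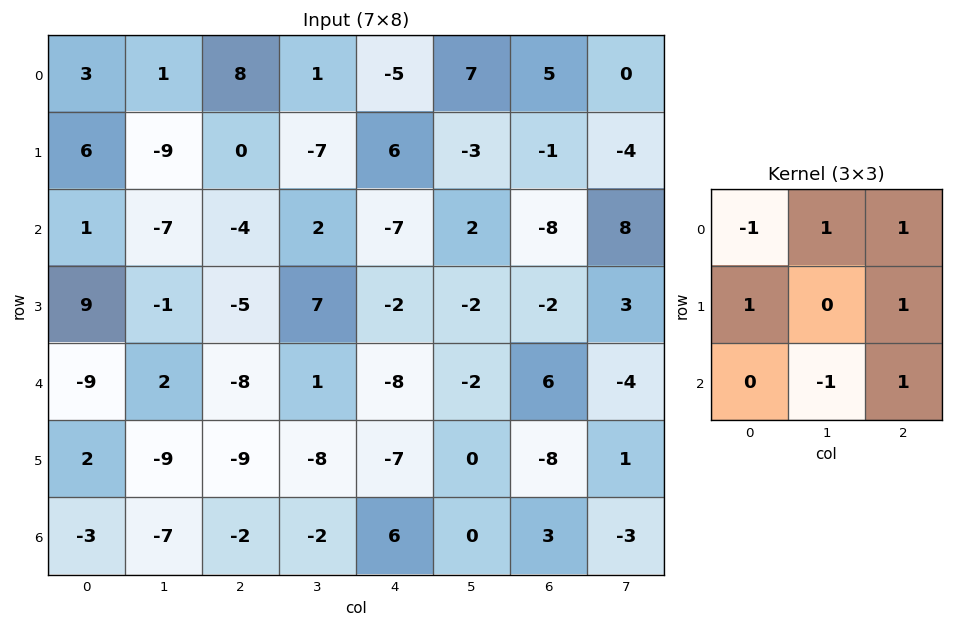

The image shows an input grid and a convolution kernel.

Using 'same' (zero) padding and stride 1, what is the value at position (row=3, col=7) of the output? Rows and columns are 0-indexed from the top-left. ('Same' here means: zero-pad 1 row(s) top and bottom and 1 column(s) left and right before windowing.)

18

The receptive field on the zero-padded input at this output position is [-8 8 0 / -2 3 0 / 6 -4 0]. Elementwise product with the kernel and sum: -8·-1 + 8·1 + 0·1 + -2·1 + 0·1 + -4·-1 + 0·1.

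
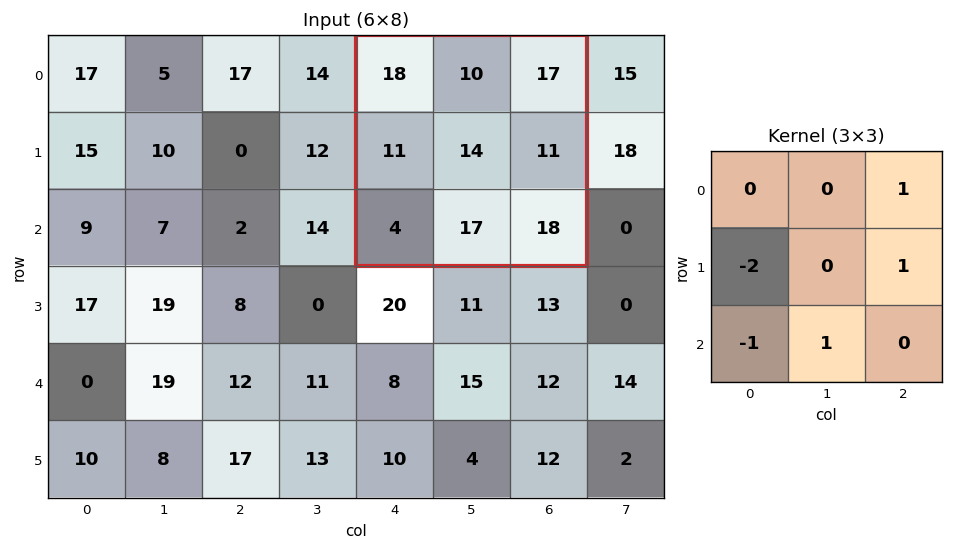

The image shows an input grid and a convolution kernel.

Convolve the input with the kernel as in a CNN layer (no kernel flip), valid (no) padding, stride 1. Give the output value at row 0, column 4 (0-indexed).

19

The receptive field on the input at this output position is [18 10 17 / 11 14 11 / 4 17 18]. Elementwise product with the kernel and sum: 17·1 + 11·-2 + 11·1 + 4·-1 + 17·1.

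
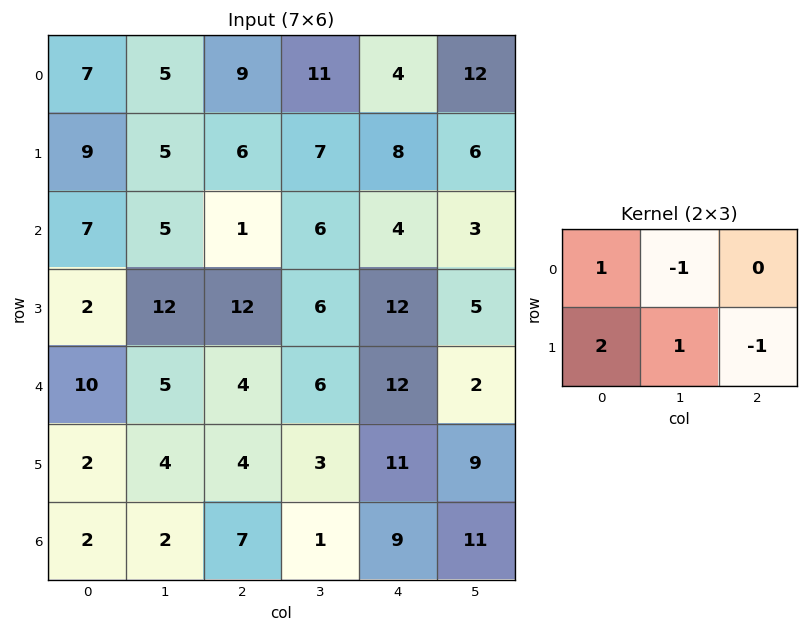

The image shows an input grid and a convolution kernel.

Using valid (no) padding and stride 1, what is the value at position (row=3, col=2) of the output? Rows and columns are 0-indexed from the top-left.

The receptive field on the input at this output position is [12 6 12 / 4 6 12]. Elementwise product with the kernel and sum: 12·1 + 6·-1 + 4·2 + 6·1 + 12·-1.

8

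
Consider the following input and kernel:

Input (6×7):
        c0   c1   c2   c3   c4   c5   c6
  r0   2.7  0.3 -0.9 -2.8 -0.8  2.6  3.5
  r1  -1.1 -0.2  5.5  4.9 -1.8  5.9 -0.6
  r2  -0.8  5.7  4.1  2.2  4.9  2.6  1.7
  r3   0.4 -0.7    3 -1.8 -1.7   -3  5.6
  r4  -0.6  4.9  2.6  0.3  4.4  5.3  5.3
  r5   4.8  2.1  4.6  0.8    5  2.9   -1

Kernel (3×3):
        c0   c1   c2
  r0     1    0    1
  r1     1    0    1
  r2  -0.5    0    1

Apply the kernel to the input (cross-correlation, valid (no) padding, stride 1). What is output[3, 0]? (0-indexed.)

7.6

The receptive field on the input at this output position is [0.4 -0.7 3 / -0.6 4.9 2.6 / 4.8 2.1 4.6]. Elementwise product with the kernel and sum: 0.4·1 + 3·1 + -0.6·1 + 2.6·1 + 4.8·-0.5 + 4.6·1.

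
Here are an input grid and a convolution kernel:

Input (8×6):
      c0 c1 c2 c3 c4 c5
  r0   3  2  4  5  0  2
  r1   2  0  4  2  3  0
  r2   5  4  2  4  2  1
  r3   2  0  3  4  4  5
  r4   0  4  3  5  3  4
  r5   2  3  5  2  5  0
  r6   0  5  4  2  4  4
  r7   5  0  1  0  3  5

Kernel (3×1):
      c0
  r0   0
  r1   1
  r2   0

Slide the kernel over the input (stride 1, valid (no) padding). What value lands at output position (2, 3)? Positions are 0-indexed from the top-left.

The receptive field on the input at this output position is [4 / 4 / 5]. Elementwise product with the kernel and sum: 4·1.

4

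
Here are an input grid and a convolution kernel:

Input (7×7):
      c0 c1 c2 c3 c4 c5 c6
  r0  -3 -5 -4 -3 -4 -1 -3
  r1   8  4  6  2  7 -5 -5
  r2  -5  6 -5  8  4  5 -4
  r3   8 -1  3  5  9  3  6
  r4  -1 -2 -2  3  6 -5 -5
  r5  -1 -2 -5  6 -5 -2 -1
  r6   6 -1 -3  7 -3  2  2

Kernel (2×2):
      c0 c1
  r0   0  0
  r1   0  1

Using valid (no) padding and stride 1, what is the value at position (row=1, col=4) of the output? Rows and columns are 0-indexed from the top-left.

The receptive field on the input at this output position is [7 -5 / 4 5]. Elementwise product with the kernel and sum: 5·1.

5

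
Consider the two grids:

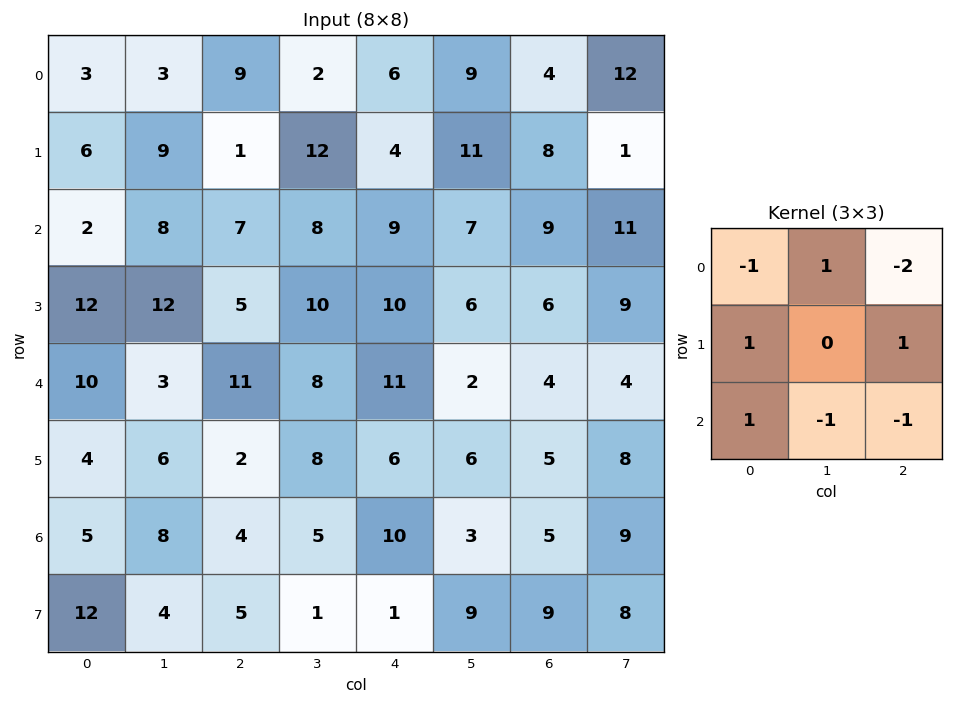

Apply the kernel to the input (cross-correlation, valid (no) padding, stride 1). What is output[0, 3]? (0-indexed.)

The receptive field on the input at this output position is [2 6 9 / 12 4 11 / 8 9 7]. Elementwise product with the kernel and sum: 2·-1 + 6·1 + 9·-2 + 12·1 + 11·1 + 8·1 + 9·-1 + 7·-1.

1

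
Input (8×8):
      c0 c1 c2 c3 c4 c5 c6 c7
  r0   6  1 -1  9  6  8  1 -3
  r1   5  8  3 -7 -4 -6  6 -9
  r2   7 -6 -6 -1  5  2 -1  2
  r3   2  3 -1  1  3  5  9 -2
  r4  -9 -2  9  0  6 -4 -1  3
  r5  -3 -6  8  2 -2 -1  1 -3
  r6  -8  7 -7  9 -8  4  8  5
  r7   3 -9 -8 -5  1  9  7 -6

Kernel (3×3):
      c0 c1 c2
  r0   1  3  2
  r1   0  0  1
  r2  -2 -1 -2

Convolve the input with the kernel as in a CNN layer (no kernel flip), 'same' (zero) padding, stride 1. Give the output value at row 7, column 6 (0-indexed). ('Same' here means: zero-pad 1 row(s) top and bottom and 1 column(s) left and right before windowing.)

The receptive field on the zero-padded input at this output position is [4 8 5 / 9 7 -6 / 0 0 0]. Elementwise product with the kernel and sum: 4·1 + 8·3 + 5·2 + -6·1 + 0·-2 + 0·-1 + 0·-2.

32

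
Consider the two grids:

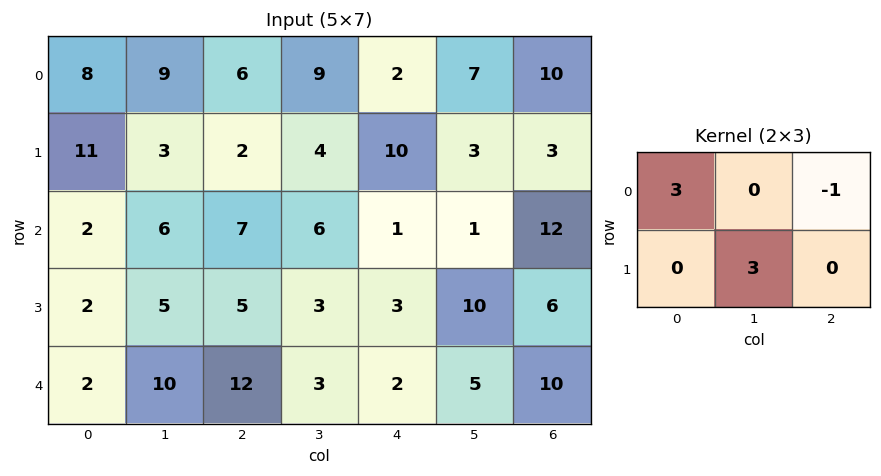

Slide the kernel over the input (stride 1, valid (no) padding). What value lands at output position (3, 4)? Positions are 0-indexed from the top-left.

The receptive field on the input at this output position is [3 10 6 / 2 5 10]. Elementwise product with the kernel and sum: 3·3 + 6·-1 + 5·3.

18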